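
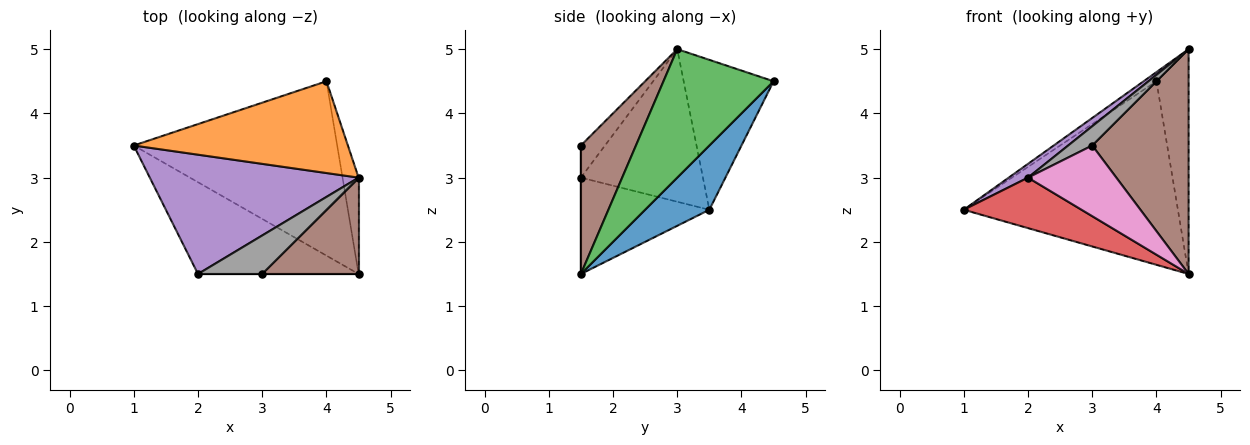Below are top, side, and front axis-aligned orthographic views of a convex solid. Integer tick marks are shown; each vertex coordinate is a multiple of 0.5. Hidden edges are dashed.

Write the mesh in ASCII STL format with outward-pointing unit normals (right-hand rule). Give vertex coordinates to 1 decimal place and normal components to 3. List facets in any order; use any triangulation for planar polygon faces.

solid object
 facet normal 0.213 0.708 -0.673
  outer loop
   vertex 4.0 4.5 4.5
   vertex 4.5 1.5 1.5
   vertex 1.0 3.5 2.5
  endloop
 endfacet
 facet normal -0.572 0.082 0.816
  outer loop
   vertex 4.5 3.0 5.0
   vertex 4.0 4.5 4.5
   vertex 1.0 3.5 2.5
  endloop
 endfacet
 facet normal 0.953 0.278 -0.119
  outer loop
   vertex 4.5 3.0 5.0
   vertex 4.5 1.5 1.5
   vertex 4.0 4.5 4.5
  endloop
 endfacet
 facet normal -0.465 -0.427 -0.776
  outer loop
   vertex 2.0 1.5 3.0
   vertex 1.0 3.5 2.5
   vertex 4.5 1.5 1.5
  endloop
 endfacet
 facet normal -0.587 -0.093 0.804
  outer loop
   vertex 2.0 1.5 3.0
   vertex 4.5 3.0 5.0
   vertex 1.0 3.5 2.5
  endloop
 endfacet
 facet normal 0.465 -0.814 0.349
  outer loop
   vertex 3.0 1.5 3.5
   vertex 4.5 1.5 1.5
   vertex 4.5 3.0 5.0
  endloop
 endfacet
 facet normal 0.000 -1.000 0.000
  outer loop
   vertex 3.0 1.5 3.5
   vertex 2.0 1.5 3.0
   vertex 4.5 1.5 1.5
  endloop
 endfacet
 facet normal -0.408 -0.408 0.816
  outer loop
   vertex 3.0 1.5 3.5
   vertex 4.5 3.0 5.0
   vertex 2.0 1.5 3.0
  endloop
 endfacet
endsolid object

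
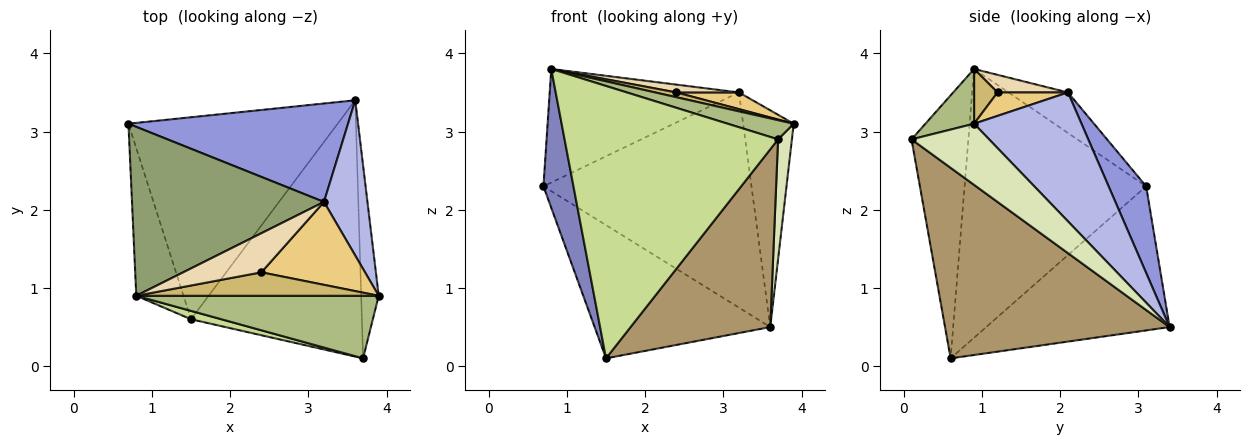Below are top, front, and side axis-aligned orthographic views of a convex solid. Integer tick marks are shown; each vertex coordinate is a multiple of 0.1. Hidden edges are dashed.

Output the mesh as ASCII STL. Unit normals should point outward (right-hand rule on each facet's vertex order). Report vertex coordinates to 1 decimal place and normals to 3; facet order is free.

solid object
 facet normal -0.499 0.477 -0.724
  outer loop
   vertex 1.5 0.6 0.1
   vertex 0.7 3.1 2.3
   vertex 3.6 3.4 0.5
  endloop
 endfacet
 facet normal -0.972 -0.161 -0.171
  outer loop
   vertex 0.8 0.9 3.8
   vertex 0.7 3.1 2.3
   vertex 1.5 0.6 0.1
  endloop
 endfacet
 facet normal 0.162 0.897 0.410
  outer loop
   vertex 3.2 2.1 3.5
   vertex 3.6 3.4 0.5
   vertex 0.7 3.1 2.3
  endloop
 endfacet
 facet normal 0.865 0.407 0.292
  outer loop
   vertex 3.2 2.1 3.5
   vertex 3.9 0.9 3.1
   vertex 3.6 3.4 0.5
  endloop
 endfacet
 facet normal -0.173 0.550 0.817
  outer loop
   vertex 3.2 2.1 3.5
   vertex 0.7 3.1 2.3
   vertex 0.8 0.9 3.8
  endloop
 endfacet
 facet normal 0.211 -0.286 0.935
  outer loop
   vertex 3.7 0.1 2.9
   vertex 3.9 0.9 3.1
   vertex 0.8 0.9 3.8
  endloop
 endfacet
 facet normal -0.257 -0.966 0.030
  outer loop
   vertex 3.7 0.1 2.9
   vertex 0.8 0.9 3.8
   vertex 1.5 0.6 0.1
  endloop
 endfacet
 facet normal 0.947 -0.169 -0.272
  outer loop
   vertex 3.7 0.1 2.9
   vertex 3.6 3.4 0.5
   vertex 3.9 0.9 3.1
  endloop
 endfacet
 facet normal 0.676 -0.420 -0.606
  outer loop
   vertex 3.7 0.1 2.9
   vertex 1.5 0.6 0.1
   vertex 3.6 3.4 0.5
  endloop
 endfacet
 facet normal 0.216 -0.195 0.957
  outer loop
   vertex 2.4 1.2 3.5
   vertex 0.8 0.9 3.8
   vertex 3.9 0.9 3.1
  endloop
 endfacet
 facet normal 0.217 -0.193 0.957
  outer loop
   vertex 2.4 1.2 3.5
   vertex 3.9 0.9 3.1
   vertex 3.2 2.1 3.5
  endloop
 endfacet
 facet normal 0.215 -0.192 0.958
  outer loop
   vertex 2.4 1.2 3.5
   vertex 3.2 2.1 3.5
   vertex 0.8 0.9 3.8
  endloop
 endfacet
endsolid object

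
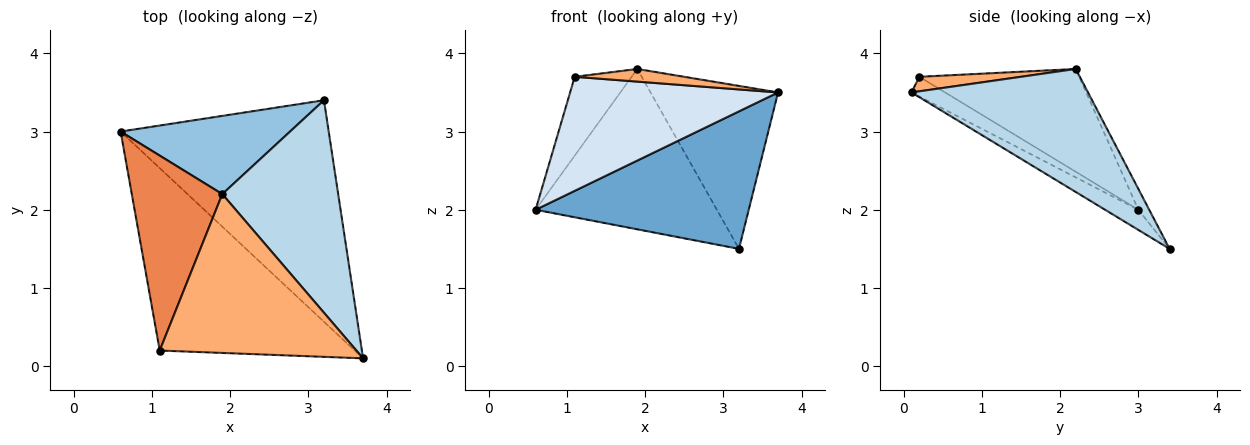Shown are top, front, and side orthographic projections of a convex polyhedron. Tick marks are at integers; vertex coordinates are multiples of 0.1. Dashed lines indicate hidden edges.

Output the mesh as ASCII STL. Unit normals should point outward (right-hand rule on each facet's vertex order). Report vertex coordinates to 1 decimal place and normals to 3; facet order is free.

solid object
 facet normal -0.082 -0.526 -0.847
  outer loop
   vertex 3.2 3.4 1.5
   vertex 3.7 0.1 3.5
   vertex 0.6 3.0 2.0
  endloop
 endfacet
 facet normal -0.054 0.897 0.438
  outer loop
   vertex 1.9 2.2 3.8
   vertex 3.2 3.4 1.5
   vertex 0.6 3.0 2.0
  endloop
 endfacet
 facet normal 0.644 0.465 0.607
  outer loop
   vertex 1.9 2.2 3.8
   vertex 3.7 0.1 3.5
   vertex 3.2 3.4 1.5
  endloop
 endfacet
 facet normal -0.085 -0.528 -0.845
  outer loop
   vertex 1.1 0.2 3.7
   vertex 0.6 3.0 2.0
   vertex 3.7 0.1 3.5
  endloop
 endfacet
 facet normal -0.725 0.258 0.638
  outer loop
   vertex 1.1 0.2 3.7
   vertex 1.9 2.2 3.8
   vertex 0.6 3.0 2.0
  endloop
 endfacet
 facet normal 0.073 -0.079 0.994
  outer loop
   vertex 1.1 0.2 3.7
   vertex 3.7 0.1 3.5
   vertex 1.9 2.2 3.8
  endloop
 endfacet
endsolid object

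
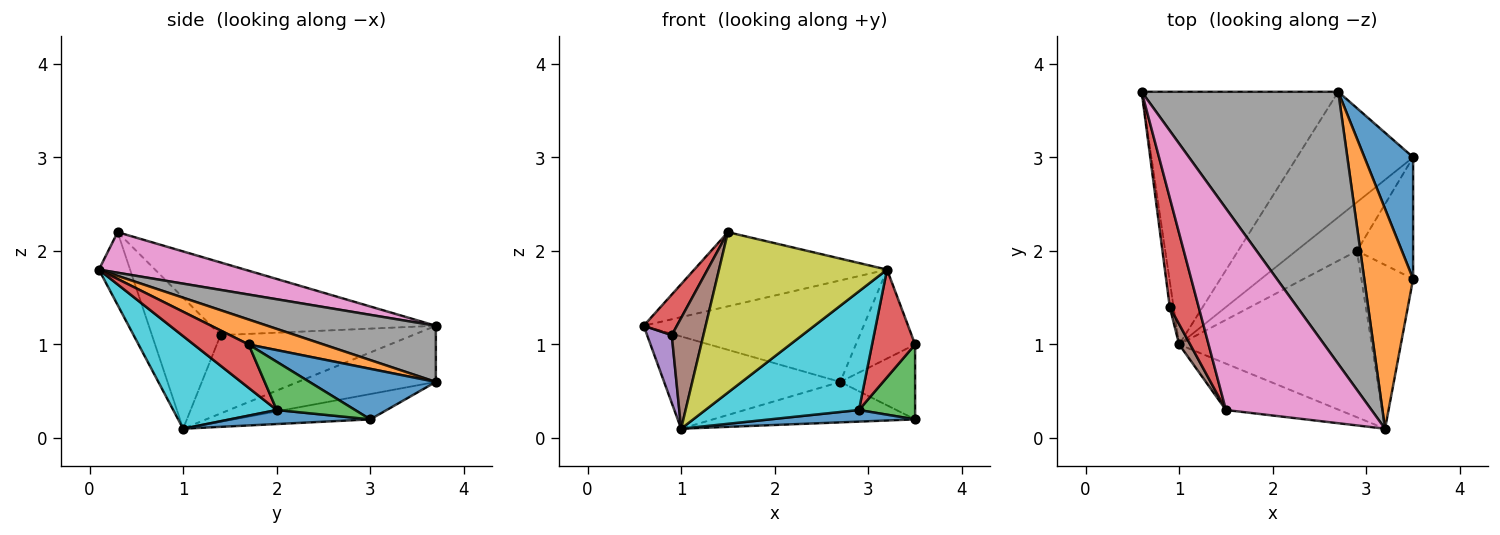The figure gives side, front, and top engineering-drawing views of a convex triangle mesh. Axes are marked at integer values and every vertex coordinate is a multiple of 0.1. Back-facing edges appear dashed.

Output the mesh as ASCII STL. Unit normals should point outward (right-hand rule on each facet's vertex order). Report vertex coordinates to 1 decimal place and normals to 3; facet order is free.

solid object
 facet normal 0.219 -0.226 -0.949
  outer loop
   vertex 2.9 2.0 0.3
   vertex 1.0 1.0 0.1
   vertex 3.5 3.0 0.2
  endloop
 endfacet
 facet normal -0.259 0.331 -0.907
  outer loop
   vertex 2.7 3.7 0.6
   vertex 1.0 1.0 0.1
   vertex 0.6 3.7 1.2
  endloop
 endfacet
 facet normal -0.203 0.300 -0.932
  outer loop
   vertex 2.7 3.7 0.6
   vertex 3.5 3.0 0.2
   vertex 1.0 1.0 0.1
  endloop
 endfacet
 facet normal -0.921 -0.136 0.366
  outer loop
   vertex 0.9 1.4 1.1
   vertex 1.5 0.3 2.2
   vertex 0.6 3.7 1.2
  endloop
 endfacet
 facet normal -0.991 -0.127 -0.048
  outer loop
   vertex 0.9 1.4 1.1
   vertex 0.6 3.7 1.2
   vertex 1.0 1.0 0.1
  endloop
 endfacet
 facet normal -0.905 -0.417 0.076
  outer loop
   vertex 0.9 1.4 1.1
   vertex 1.0 1.0 0.1
   vertex 1.5 0.3 2.2
  endloop
 endfacet
 facet normal 0.253 0.334 0.908
  outer loop
   vertex 3.2 0.1 1.8
   vertex 0.6 3.7 1.2
   vertex 1.5 0.3 2.2
  endloop
 endfacet
 facet normal 0.259 0.338 0.905
  outer loop
   vertex 3.2 0.1 1.8
   vertex 2.7 3.7 0.6
   vertex 0.6 3.7 1.2
  endloop
 endfacet
 facet normal -0.176 -0.946 -0.273
  outer loop
   vertex 3.2 0.1 1.8
   vertex 1.5 0.3 2.2
   vertex 1.0 1.0 0.1
  endloop
 endfacet
 facet normal 0.364 -0.541 -0.758
  outer loop
   vertex 3.2 0.1 1.8
   vertex 1.0 1.0 0.1
   vertex 2.9 2.0 0.3
  endloop
 endfacet
 facet normal 0.662 0.393 0.638
  outer loop
   vertex 3.5 1.7 1.0
   vertex 3.5 3.0 0.2
   vertex 2.7 3.7 0.6
  endloop
 endfacet
 facet normal 0.428 0.339 0.838
  outer loop
   vertex 3.5 1.7 1.0
   vertex 2.7 3.7 0.6
   vertex 3.2 0.1 1.8
  endloop
 endfacet
 facet normal 0.590 -0.423 -0.687
  outer loop
   vertex 3.5 1.7 1.0
   vertex 2.9 2.0 0.3
   vertex 3.5 3.0 0.2
  endloop
 endfacet
 facet normal 0.574 -0.450 -0.685
  outer loop
   vertex 3.5 1.7 1.0
   vertex 3.2 0.1 1.8
   vertex 2.9 2.0 0.3
  endloop
 endfacet
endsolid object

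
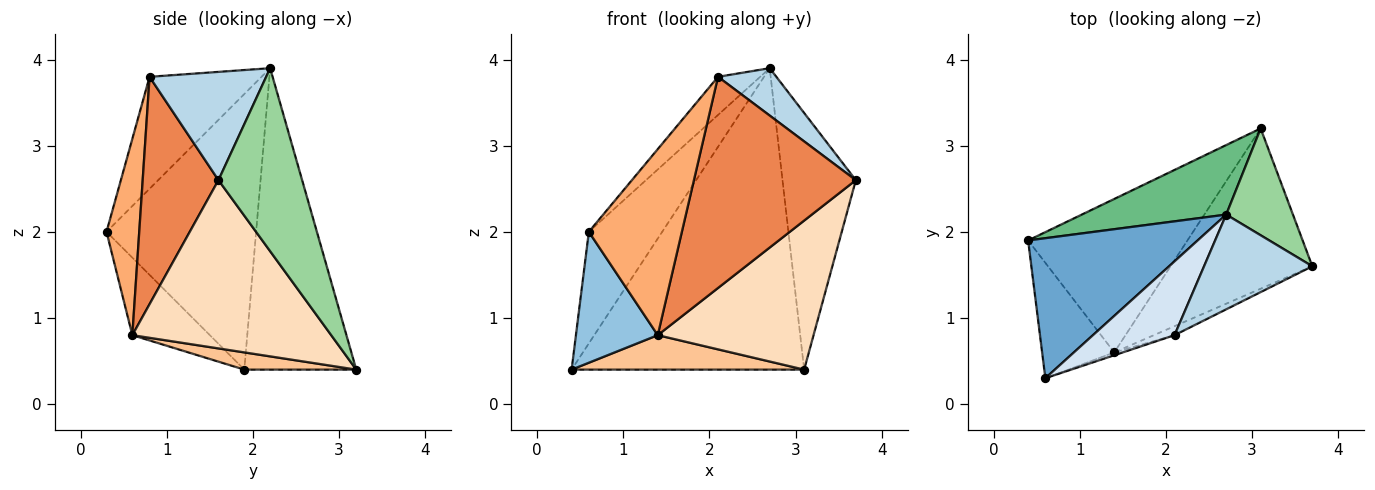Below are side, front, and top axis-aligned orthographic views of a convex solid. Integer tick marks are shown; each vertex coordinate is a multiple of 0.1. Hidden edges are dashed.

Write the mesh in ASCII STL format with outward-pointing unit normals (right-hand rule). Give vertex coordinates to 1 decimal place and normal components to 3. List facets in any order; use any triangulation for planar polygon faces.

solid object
 facet normal -0.786 0.385 0.483
  outer loop
   vertex 2.7 2.2 3.9
   vertex 0.4 1.9 0.4
   vertex 0.6 0.3 2.0
  endloop
 endfacet
 facet normal -0.579 -0.611 -0.539
  outer loop
   vertex 1.4 0.6 0.8
   vertex 0.6 0.3 2.0
   vertex 0.4 1.9 0.4
  endloop
 endfacet
 facet normal 0.667 -0.333 0.667
  outer loop
   vertex 2.1 0.8 3.8
   vertex 3.7 1.6 2.6
   vertex 2.7 2.2 3.9
  endloop
 endfacet
 facet normal -0.773 0.291 0.563
  outer loop
   vertex 2.1 0.8 3.8
   vertex 2.7 2.2 3.9
   vertex 0.6 0.3 2.0
  endloop
 endfacet
 facet normal 0.424 -0.905 -0.039
  outer loop
   vertex 2.1 0.8 3.8
   vertex 1.4 0.6 0.8
   vertex 3.7 1.6 2.6
  endloop
 endfacet
 facet normal 0.332 -0.943 -0.015
  outer loop
   vertex 2.1 0.8 3.8
   vertex 0.6 0.3 2.0
   vertex 1.4 0.6 0.8
  endloop
 endfacet
 facet normal 0.105 -0.218 -0.970
  outer loop
   vertex 3.1 3.2 0.4
   vertex 1.4 0.6 0.8
   vertex 0.4 1.9 0.4
  endloop
 endfacet
 facet normal 0.656 -0.514 -0.553
  outer loop
   vertex 3.1 3.2 0.4
   vertex 3.7 1.6 2.6
   vertex 1.4 0.6 0.8
  endloop
 endfacet
 facet normal -0.425 0.882 0.204
  outer loop
   vertex 3.1 3.2 0.4
   vertex 0.4 1.9 0.4
   vertex 2.7 2.2 3.9
  endloop
 endfacet
 facet normal 0.725 0.636 0.265
  outer loop
   vertex 3.1 3.2 0.4
   vertex 2.7 2.2 3.9
   vertex 3.7 1.6 2.6
  endloop
 endfacet
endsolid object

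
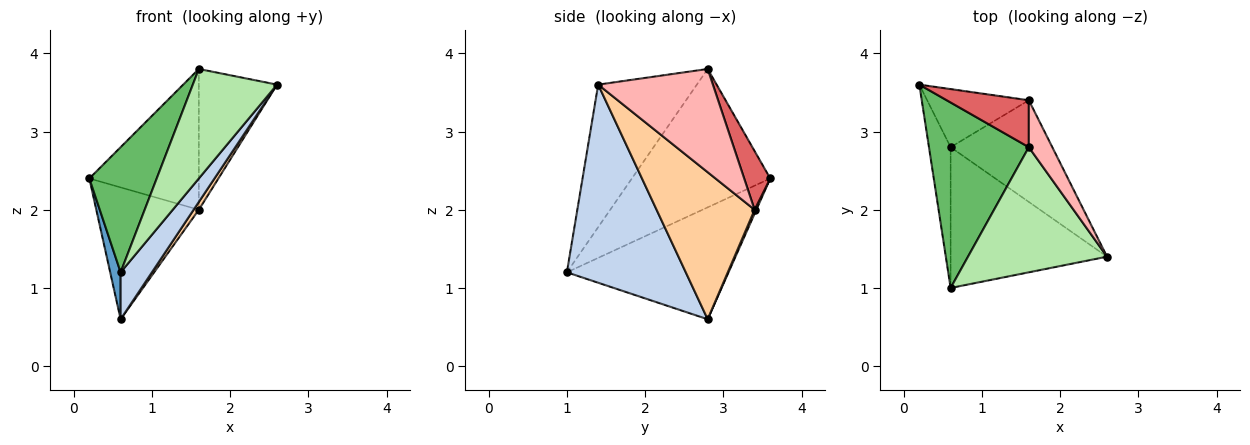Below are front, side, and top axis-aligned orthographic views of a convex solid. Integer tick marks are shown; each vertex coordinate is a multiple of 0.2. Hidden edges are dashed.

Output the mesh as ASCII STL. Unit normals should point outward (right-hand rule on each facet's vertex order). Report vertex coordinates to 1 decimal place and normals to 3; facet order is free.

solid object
 facet normal -0.980 -0.063 -0.190
  outer loop
   vertex 0.6 2.8 0.6
   vertex 0.6 1.0 1.2
   vertex 0.2 3.6 2.4
  endloop
 endfacet
 facet normal 0.769 -0.202 -0.607
  outer loop
   vertex 0.6 2.8 0.6
   vertex 2.6 1.4 3.6
   vertex 0.6 1.0 1.2
  endloop
 endfacet
 facet normal 0.016 0.915 -0.403
  outer loop
   vertex 1.6 3.4 2.0
   vertex 0.6 2.8 0.6
   vertex 0.2 3.6 2.4
  endloop
 endfacet
 facet normal 0.822 -0.044 -0.568
  outer loop
   vertex 1.6 3.4 2.0
   vertex 2.6 1.4 3.6
   vertex 0.6 2.8 0.6
  endloop
 endfacet
 facet normal -0.754 -0.367 0.544
  outer loop
   vertex 1.6 2.8 3.8
   vertex 0.2 3.6 2.4
   vertex 0.6 1.0 1.2
  endloop
 endfacet
 facet normal -0.611 -0.521 0.596
  outer loop
   vertex 1.6 2.8 3.8
   vertex 0.6 1.0 1.2
   vertex 2.6 1.4 3.6
  endloop
 endfacet
 facet normal 0.220 0.925 0.308
  outer loop
   vertex 1.6 2.8 3.8
   vertex 1.6 3.4 2.0
   vertex 0.2 3.6 2.4
  endloop
 endfacet
 facet normal 0.812 0.554 0.185
  outer loop
   vertex 1.6 2.8 3.8
   vertex 2.6 1.4 3.6
   vertex 1.6 3.4 2.0
  endloop
 endfacet
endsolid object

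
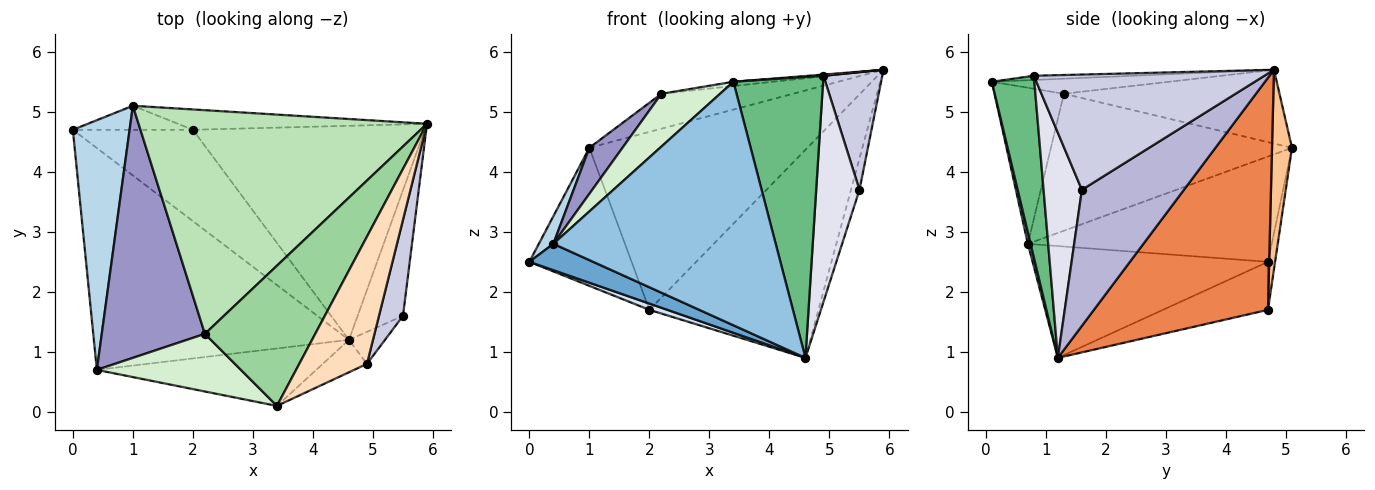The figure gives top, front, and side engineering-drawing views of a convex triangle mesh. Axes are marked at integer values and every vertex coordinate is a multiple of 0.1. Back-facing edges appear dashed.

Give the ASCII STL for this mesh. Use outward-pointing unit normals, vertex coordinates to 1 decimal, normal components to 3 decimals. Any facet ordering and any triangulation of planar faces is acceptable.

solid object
 facet normal -0.399 -0.108 -0.911
  outer loop
   vertex 0.4 0.7 2.8
   vertex 0.0 4.7 2.5
   vertex 4.6 1.2 0.9
  endloop
 endfacet
 facet normal 0.012 -0.973 -0.230
  outer loop
   vertex 0.4 0.7 2.8
   vertex 4.6 1.2 0.9
   vertex 3.4 0.1 5.5
  endloop
 endfacet
 facet normal -0.879 -0.052 0.474
  outer loop
   vertex 1.0 5.1 4.4
   vertex 0.0 4.7 2.5
   vertex 0.4 0.7 2.8
  endloop
 endfacet
 facet normal -0.371 -0.064 -0.927
  outer loop
   vertex 2.0 4.7 1.7
   vertex 4.6 1.2 0.9
   vertex 0.0 4.7 2.5
  endloop
 endfacet
 facet normal 0.583 0.566 -0.583
  outer loop
   vertex 2.0 4.7 1.7
   vertex 5.9 4.8 5.7
   vertex 4.6 1.2 0.9
  endloop
 endfacet
 facet normal -0.068 0.983 -0.171
  outer loop
   vertex 2.0 4.7 1.7
   vertex 0.0 4.7 2.5
   vertex 1.0 5.1 4.4
  endloop
 endfacet
 facet normal 0.091 0.989 -0.113
  outer loop
   vertex 2.0 4.7 1.7
   vertex 1.0 5.1 4.4
   vertex 5.9 4.8 5.7
  endloop
 endfacet
 facet normal -0.062 -0.009 0.998
  outer loop
   vertex 4.9 0.8 5.6
   vertex 5.9 4.8 5.7
   vertex 3.4 0.1 5.5
  endloop
 endfacet
 facet normal 0.426 -0.899 -0.104
  outer loop
   vertex 4.9 0.8 5.6
   vertex 3.4 0.1 5.5
   vertex 4.6 1.2 0.9
  endloop
 endfacet
 facet normal -0.135 0.030 0.990
  outer loop
   vertex 2.2 1.3 5.3
   vertex 3.4 0.1 5.5
   vertex 5.9 4.8 5.7
  endloop
 endfacet
 facet normal -0.245 0.150 0.958
  outer loop
   vertex 2.2 1.3 5.3
   vertex 5.9 4.8 5.7
   vertex 1.0 5.1 4.4
  endloop
 endfacet
 facet normal -0.624 -0.528 0.576
  outer loop
   vertex 2.2 1.3 5.3
   vertex 0.4 0.7 2.8
   vertex 3.4 0.1 5.5
  endloop
 endfacet
 facet normal -0.794 -0.109 0.598
  outer loop
   vertex 2.2 1.3 5.3
   vertex 1.0 5.1 4.4
   vertex 0.4 0.7 2.8
  endloop
 endfacet
 facet normal 0.946 0.079 -0.315
  outer loop
   vertex 5.5 1.6 3.7
   vertex 4.6 1.2 0.9
   vertex 5.9 4.8 5.7
  endloop
 endfacet
 facet normal 0.950 -0.242 0.198
  outer loop
   vertex 5.5 1.6 3.7
   vertex 5.9 4.8 5.7
   vertex 4.9 0.8 5.6
  endloop
 endfacet
 facet normal 0.659 -0.745 -0.105
  outer loop
   vertex 5.5 1.6 3.7
   vertex 4.9 0.8 5.6
   vertex 4.6 1.2 0.9
  endloop
 endfacet
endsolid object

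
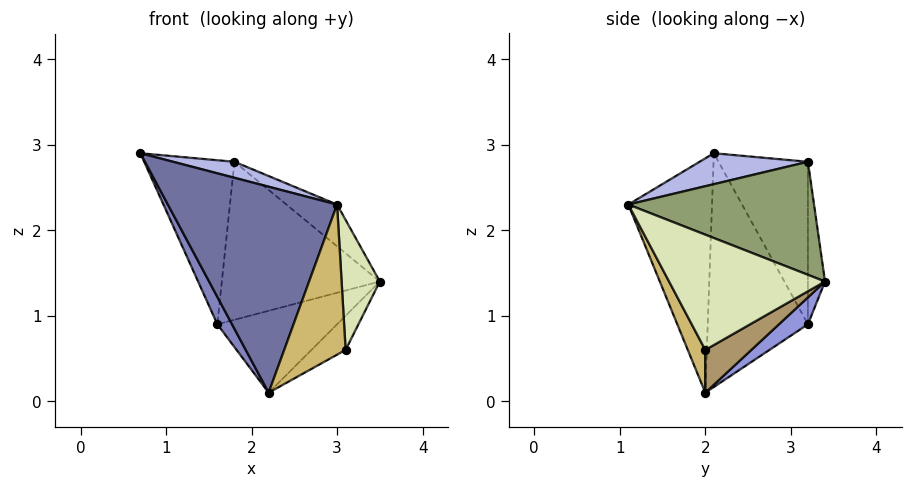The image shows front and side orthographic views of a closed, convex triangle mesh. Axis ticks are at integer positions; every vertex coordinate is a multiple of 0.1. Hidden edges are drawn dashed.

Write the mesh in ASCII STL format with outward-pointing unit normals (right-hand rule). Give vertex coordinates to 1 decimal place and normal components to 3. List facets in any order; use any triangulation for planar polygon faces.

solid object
 facet normal -0.434 -0.878 -0.201
  outer loop
   vertex 2.2 2.0 0.1
   vertex 3.0 1.1 2.3
   vertex 0.7 2.1 2.9
  endloop
 endfacet
 facet normal -0.876 -0.128 -0.465
  outer loop
   vertex 1.6 3.2 0.9
   vertex 2.2 2.0 0.1
   vertex 0.7 2.1 2.9
  endloop
 endfacet
 facet normal 0.145 0.598 -0.788
  outer loop
   vertex 1.6 3.2 0.9
   vertex 3.5 3.4 1.4
   vertex 2.2 2.0 0.1
  endloop
 endfacet
 facet normal 0.204 -0.115 0.972
  outer loop
   vertex 1.8 3.2 2.8
   vertex 0.7 2.1 2.9
   vertex 3.0 1.1 2.3
  endloop
 endfacet
 facet normal 0.615 0.168 0.771
  outer loop
   vertex 1.8 3.2 2.8
   vertex 3.0 1.1 2.3
   vertex 3.5 3.4 1.4
  endloop
 endfacet
 facet normal -0.702 0.709 0.074
  outer loop
   vertex 1.8 3.2 2.8
   vertex 1.6 3.2 0.9
   vertex 0.7 2.1 2.9
  endloop
 endfacet
 facet normal -0.108 0.994 0.011
  outer loop
   vertex 1.8 3.2 2.8
   vertex 3.5 3.4 1.4
   vertex 1.6 3.2 0.9
  endloop
 endfacet
 facet normal 0.969 -0.238 -0.069
  outer loop
   vertex 3.1 2.0 0.6
   vertex 3.5 3.4 1.4
   vertex 3.0 1.1 2.3
  endloop
 endfacet
 facet normal 0.457 0.339 -0.822
  outer loop
   vertex 3.1 2.0 0.6
   vertex 2.2 2.0 0.1
   vertex 3.5 3.4 1.4
  endloop
 endfacet
 facet normal 0.246 -0.863 -0.442
  outer loop
   vertex 3.1 2.0 0.6
   vertex 3.0 1.1 2.3
   vertex 2.2 2.0 0.1
  endloop
 endfacet
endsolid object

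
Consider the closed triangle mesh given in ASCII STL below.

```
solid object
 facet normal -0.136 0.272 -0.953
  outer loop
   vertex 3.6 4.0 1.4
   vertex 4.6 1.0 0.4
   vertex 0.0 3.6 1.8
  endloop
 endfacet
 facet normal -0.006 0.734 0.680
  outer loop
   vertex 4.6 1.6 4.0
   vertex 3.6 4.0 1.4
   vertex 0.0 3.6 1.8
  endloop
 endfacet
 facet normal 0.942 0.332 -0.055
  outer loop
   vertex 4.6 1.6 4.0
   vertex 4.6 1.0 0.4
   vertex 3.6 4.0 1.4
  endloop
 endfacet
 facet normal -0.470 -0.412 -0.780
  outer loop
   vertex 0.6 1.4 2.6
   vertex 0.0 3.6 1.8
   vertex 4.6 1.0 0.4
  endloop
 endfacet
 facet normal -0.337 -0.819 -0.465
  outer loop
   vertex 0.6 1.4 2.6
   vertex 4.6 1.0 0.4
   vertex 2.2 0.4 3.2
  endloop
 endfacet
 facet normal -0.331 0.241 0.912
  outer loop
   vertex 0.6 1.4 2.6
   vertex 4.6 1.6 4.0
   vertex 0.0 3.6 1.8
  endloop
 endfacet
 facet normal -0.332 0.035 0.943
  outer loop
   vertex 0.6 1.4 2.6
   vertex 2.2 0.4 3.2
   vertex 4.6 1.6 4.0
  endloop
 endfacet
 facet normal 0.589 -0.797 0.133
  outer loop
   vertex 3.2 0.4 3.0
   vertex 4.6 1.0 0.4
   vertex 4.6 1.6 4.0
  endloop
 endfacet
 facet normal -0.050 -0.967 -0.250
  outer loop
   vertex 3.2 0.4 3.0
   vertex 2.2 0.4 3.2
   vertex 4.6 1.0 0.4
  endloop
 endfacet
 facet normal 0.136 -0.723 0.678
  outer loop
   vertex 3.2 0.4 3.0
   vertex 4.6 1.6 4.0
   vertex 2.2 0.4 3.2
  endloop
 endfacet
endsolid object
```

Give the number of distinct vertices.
7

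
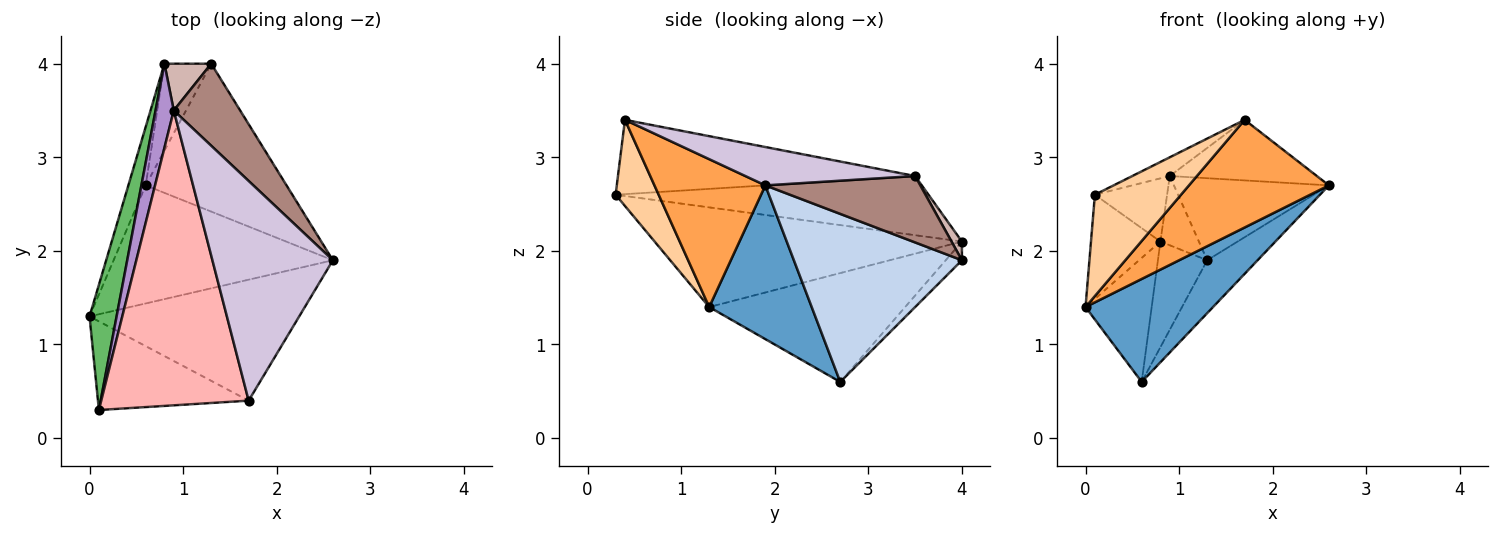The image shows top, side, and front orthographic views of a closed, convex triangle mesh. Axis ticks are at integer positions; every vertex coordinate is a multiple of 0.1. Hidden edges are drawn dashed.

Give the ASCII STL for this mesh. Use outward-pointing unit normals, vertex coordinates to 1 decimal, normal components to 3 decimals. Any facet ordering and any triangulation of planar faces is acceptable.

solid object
 facet normal 0.467 -0.581 -0.666
  outer loop
   vertex 0.6 2.7 0.6
   vertex 2.6 1.9 2.7
   vertex 0.0 1.3 1.4
  endloop
 endfacet
 facet normal 0.747 0.224 -0.626
  outer loop
   vertex 0.6 2.7 0.6
   vertex 1.3 4.0 1.9
   vertex 2.6 1.9 2.7
  endloop
 endfacet
 facet normal 0.466 -0.588 -0.661
  outer loop
   vertex 1.7 0.4 3.4
   vertex 0.0 1.3 1.4
   vertex 2.6 1.9 2.7
  endloop
 endfacet
 facet normal 0.352 -0.704 -0.616
  outer loop
   vertex 1.7 0.4 3.4
   vertex 0.1 0.3 2.6
   vertex 0.0 1.3 1.4
  endloop
 endfacet
 facet normal -0.943 0.213 0.256
  outer loop
   vertex 0.8 4.0 2.1
   vertex 0.0 1.3 1.4
   vertex 0.1 0.3 2.6
  endloop
 endfacet
 facet normal -0.937 0.316 -0.149
  outer loop
   vertex 0.8 4.0 2.1
   vertex 0.6 2.7 0.6
   vertex 0.0 1.3 1.4
  endloop
 endfacet
 facet normal -0.246 0.748 -0.616
  outer loop
   vertex 0.8 4.0 2.1
   vertex 1.3 4.0 1.9
   vertex 0.6 2.7 0.6
  endloop
 endfacet
 facet normal -0.449 0.057 0.892
  outer loop
   vertex 0.9 3.5 2.8
   vertex 0.1 0.3 2.6
   vertex 1.7 0.4 3.4
  endloop
 endfacet
 facet normal -0.933 0.215 0.287
  outer loop
   vertex 0.9 3.5 2.8
   vertex 0.8 4.0 2.1
   vertex 0.1 0.3 2.6
  endloop
 endfacet
 facet normal 0.293 0.254 0.922
  outer loop
   vertex 0.9 3.5 2.8
   vertex 1.7 0.4 3.4
   vertex 2.6 1.9 2.7
  endloop
 endfacet
 facet normal 0.577 0.577 0.577
  outer loop
   vertex 0.9 3.5 2.8
   vertex 2.6 1.9 2.7
   vertex 1.3 4.0 1.9
  endloop
 endfacet
 facet normal 0.219 0.809 0.546
  outer loop
   vertex 0.9 3.5 2.8
   vertex 1.3 4.0 1.9
   vertex 0.8 4.0 2.1
  endloop
 endfacet
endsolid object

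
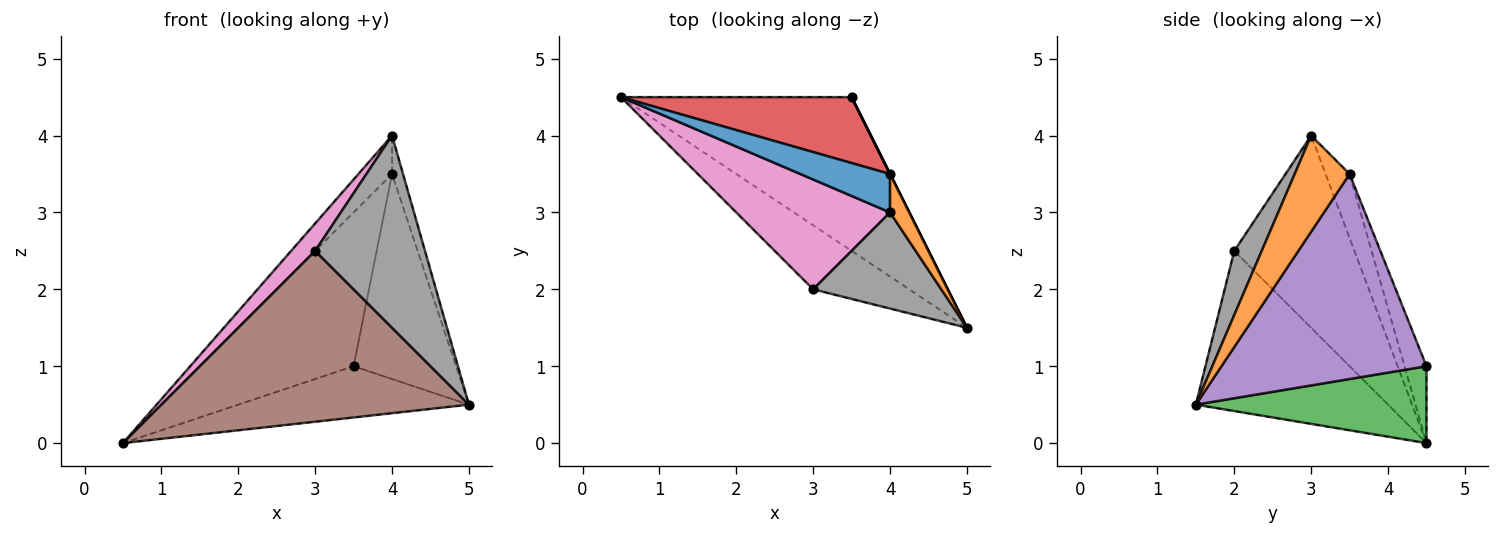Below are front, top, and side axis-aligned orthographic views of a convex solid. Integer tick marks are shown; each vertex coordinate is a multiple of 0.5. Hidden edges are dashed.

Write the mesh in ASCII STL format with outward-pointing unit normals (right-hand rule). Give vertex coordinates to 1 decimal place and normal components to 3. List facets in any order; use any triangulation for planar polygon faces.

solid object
 facet normal -0.451 0.631 0.631
  outer loop
   vertex 4.0 3.5 3.5
   vertex 0.5 4.5 0.0
   vertex 4.0 3.0 4.0
  endloop
 endfacet
 facet normal 0.962 0.192 0.192
  outer loop
   vertex 4.0 3.5 3.5
   vertex 4.0 3.0 4.0
   vertex 5.0 1.5 0.5
  endloop
 endfacet
 facet normal 0.302 0.302 -0.905
  outer loop
   vertex 3.5 4.5 1.0
   vertex 5.0 1.5 0.5
   vertex 0.5 4.5 0.0
  endloop
 endfacet
 facet normal -0.130 0.911 0.391
  outer loop
   vertex 3.5 4.5 1.0
   vertex 0.5 4.5 0.0
   vertex 4.0 3.5 3.5
  endloop
 endfacet
 facet normal 0.894 0.447 0.000
  outer loop
   vertex 3.5 4.5 1.0
   vertex 4.0 3.5 3.5
   vertex 5.0 1.5 0.5
  endloop
 endfacet
 facet normal -0.505 -0.808 -0.303
  outer loop
   vertex 3.0 2.0 2.5
   vertex 0.5 4.5 0.0
   vertex 5.0 1.5 0.5
  endloop
 endfacet
 facet normal -0.772 -0.154 0.617
  outer loop
   vertex 3.0 2.0 2.5
   vertex 4.0 3.0 4.0
   vertex 0.5 4.5 0.0
  endloop
 endfacet
 facet normal 0.218 -0.873 0.436
  outer loop
   vertex 3.0 2.0 2.5
   vertex 5.0 1.5 0.5
   vertex 4.0 3.0 4.0
  endloop
 endfacet
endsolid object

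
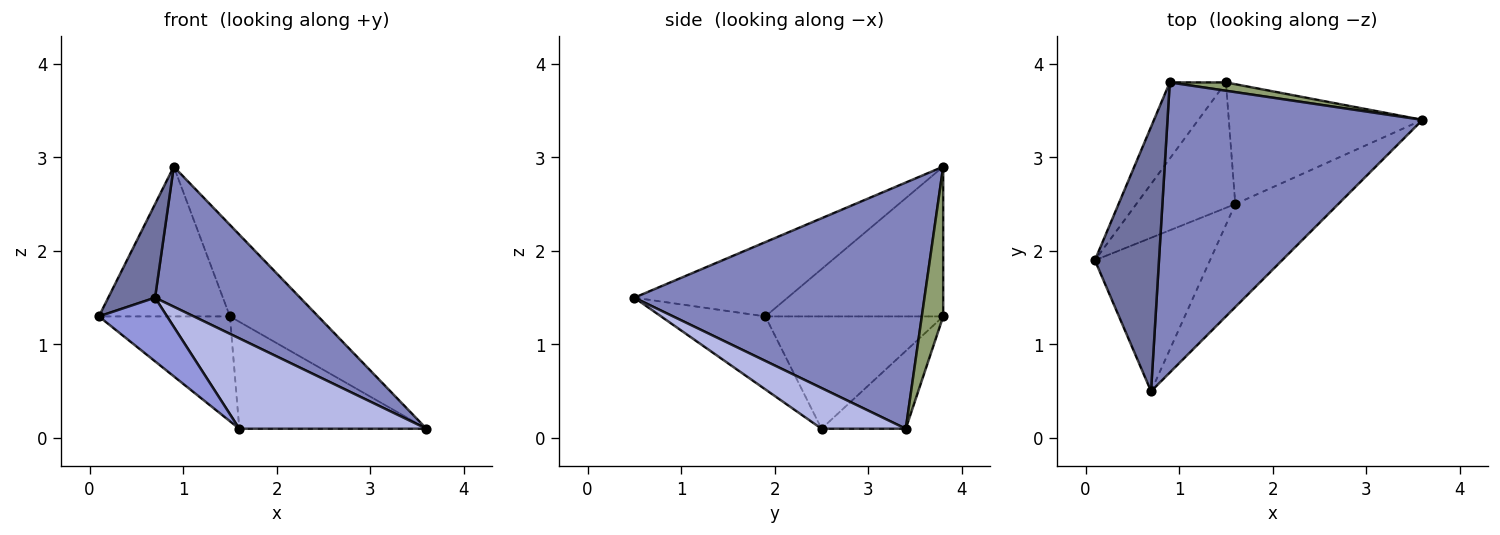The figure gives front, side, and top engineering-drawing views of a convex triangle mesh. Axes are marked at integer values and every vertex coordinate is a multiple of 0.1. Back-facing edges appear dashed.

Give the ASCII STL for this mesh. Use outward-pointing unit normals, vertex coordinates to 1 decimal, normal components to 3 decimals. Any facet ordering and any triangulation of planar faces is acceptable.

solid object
 facet normal -0.738 -0.225 0.636
  outer loop
   vertex 0.9 3.8 2.9
   vertex 0.1 1.9 1.3
   vertex 0.7 0.5 1.5
  endloop
 endfacet
 facet normal 0.656 -0.328 0.680
  outer loop
   vertex 0.9 3.8 2.9
   vertex 0.7 0.5 1.5
   vertex 3.6 3.4 0.1
  endloop
 endfacet
 facet normal -0.505 -0.330 -0.797
  outer loop
   vertex 1.6 2.5 0.1
   vertex 0.7 0.5 1.5
   vertex 0.1 1.9 1.3
  endloop
 endfacet
 facet normal 0.285 -0.632 -0.720
  outer loop
   vertex 1.6 2.5 0.1
   vertex 3.6 3.4 0.1
   vertex 0.7 0.5 1.5
  endloop
 endfacet
 facet normal 0.235 0.968 0.088
  outer loop
   vertex 1.5 3.8 1.3
   vertex 0.9 3.8 2.9
   vertex 3.6 3.4 0.1
  endloop
 endfacet
 facet normal -0.287 0.638 -0.715
  outer loop
   vertex 1.5 3.8 1.3
   vertex 3.6 3.4 0.1
   vertex 1.6 2.5 0.1
  endloop
 endfacet
 facet normal -0.771 0.568 -0.289
  outer loop
   vertex 1.5 3.8 1.3
   vertex 0.1 1.9 1.3
   vertex 0.9 3.8 2.9
  endloop
 endfacet
 facet normal -0.657 0.484 -0.579
  outer loop
   vertex 1.5 3.8 1.3
   vertex 1.6 2.5 0.1
   vertex 0.1 1.9 1.3
  endloop
 endfacet
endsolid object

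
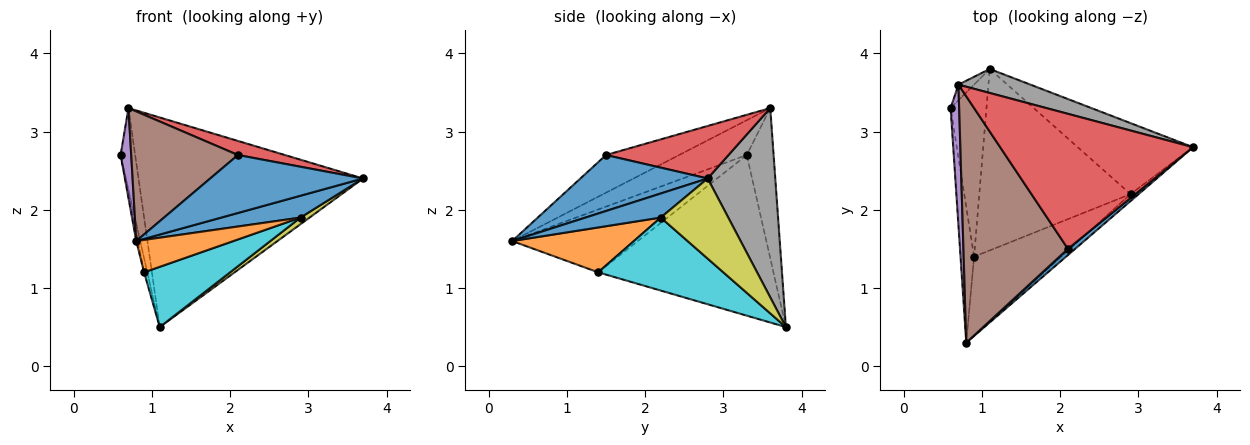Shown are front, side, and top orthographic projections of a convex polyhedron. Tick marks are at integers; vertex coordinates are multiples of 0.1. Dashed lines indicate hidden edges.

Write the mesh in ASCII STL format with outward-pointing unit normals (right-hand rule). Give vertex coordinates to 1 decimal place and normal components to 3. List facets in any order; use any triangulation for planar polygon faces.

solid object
 facet normal 0.638 -0.766 0.082
  outer loop
   vertex 2.1 1.5 2.7
   vertex 0.8 0.3 1.6
   vertex 3.7 2.8 2.4
  endloop
 endfacet
 facet normal -0.977 0.012 -0.211
  outer loop
   vertex 0.9 1.4 1.2
   vertex 0.8 0.3 1.6
   vertex 0.6 3.3 2.7
  endloop
 endfacet
 facet normal -0.976 0.018 -0.218
  outer loop
   vertex 0.9 1.4 1.2
   vertex 0.6 3.3 2.7
   vertex 1.1 3.8 0.5
  endloop
 endfacet
 facet normal 0.261 -0.100 0.960
  outer loop
   vertex 0.7 3.6 3.3
   vertex 2.1 1.5 2.7
   vertex 3.7 2.8 2.4
  endloop
 endfacet
 facet normal -0.960 -0.150 0.235
  outer loop
   vertex 0.7 3.6 3.3
   vertex 0.6 3.3 2.7
   vertex 0.8 0.3 1.6
  endloop
 endfacet
 facet normal -0.304 -0.444 0.843
  outer loop
   vertex 0.7 3.6 3.3
   vertex 0.8 0.3 1.6
   vertex 2.1 1.5 2.7
  endloop
 endfacet
 facet normal -0.876 0.474 -0.091
  outer loop
   vertex 0.7 3.6 3.3
   vertex 1.1 3.8 0.5
   vertex 0.6 3.3 2.7
  endloop
 endfacet
 facet normal 0.287 0.952 0.109
  outer loop
   vertex 0.7 3.6 3.3
   vertex 3.7 2.8 2.4
   vertex 1.1 3.8 0.5
  endloop
 endfacet
 facet normal 0.569 -0.076 -0.819
  outer loop
   vertex 2.9 2.2 1.9
   vertex 1.1 3.8 0.5
   vertex 3.7 2.8 2.4
  endloop
 endfacet
 facet normal 0.417 -0.286 -0.863
  outer loop
   vertex 2.9 2.2 1.9
   vertex 0.9 1.4 1.2
   vertex 1.1 3.8 0.5
  endloop
 endfacet
 facet normal 0.671 -0.706 -0.227
  outer loop
   vertex 2.9 2.2 1.9
   vertex 3.7 2.8 2.4
   vertex 0.8 0.3 1.6
  endloop
 endfacet
 facet normal 0.430 -0.343 -0.835
  outer loop
   vertex 2.9 2.2 1.9
   vertex 0.8 0.3 1.6
   vertex 0.9 1.4 1.2
  endloop
 endfacet
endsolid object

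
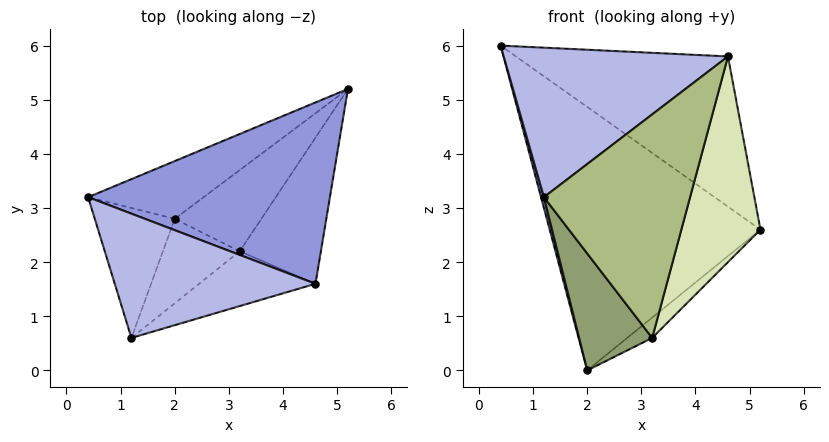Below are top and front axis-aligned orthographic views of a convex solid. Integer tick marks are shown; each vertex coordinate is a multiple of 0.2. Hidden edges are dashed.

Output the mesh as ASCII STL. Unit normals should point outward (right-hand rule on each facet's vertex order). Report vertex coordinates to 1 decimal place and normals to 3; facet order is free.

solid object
 facet normal -0.488 0.853 -0.187
  outer loop
   vertex 2.0 2.8 0.0
   vertex 0.4 3.2 6.0
   vertex 5.2 5.2 2.6
  endloop
 endfacet
 facet normal -0.966 -0.021 -0.256
  outer loop
   vertex 2.0 2.8 0.0
   vertex 1.2 0.6 3.2
   vertex 0.4 3.2 6.0
  endloop
 endfacet
 facet normal 0.269 0.614 0.742
  outer loop
   vertex 4.6 1.6 5.8
   vertex 5.2 5.2 2.6
   vertex 0.4 3.2 6.0
  endloop
 endfacet
 facet normal -0.254 -0.744 0.618
  outer loop
   vertex 4.6 1.6 5.8
   vertex 0.4 3.2 6.0
   vertex 1.2 0.6 3.2
  endloop
 endfacet
 facet normal -0.112 -0.806 -0.582
  outer loop
   vertex 3.2 2.2 0.6
   vertex 1.2 0.6 3.2
   vertex 2.0 2.8 0.0
  endloop
 endfacet
 facet normal 0.424 -0.880 -0.216
  outer loop
   vertex 3.2 2.2 0.6
   vertex 4.6 1.6 5.8
   vertex 1.2 0.6 3.2
  endloop
 endfacet
 facet normal 0.518 0.207 -0.830
  outer loop
   vertex 3.2 2.2 0.6
   vertex 2.0 2.8 0.0
   vertex 5.2 5.2 2.6
  endloop
 endfacet
 facet normal 0.874 -0.396 -0.281
  outer loop
   vertex 3.2 2.2 0.6
   vertex 5.2 5.2 2.6
   vertex 4.6 1.6 5.8
  endloop
 endfacet
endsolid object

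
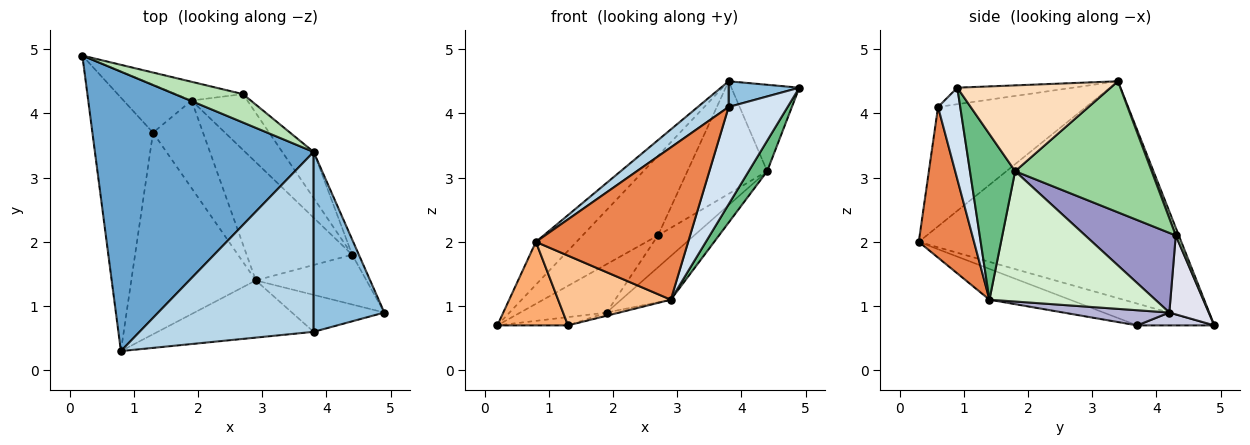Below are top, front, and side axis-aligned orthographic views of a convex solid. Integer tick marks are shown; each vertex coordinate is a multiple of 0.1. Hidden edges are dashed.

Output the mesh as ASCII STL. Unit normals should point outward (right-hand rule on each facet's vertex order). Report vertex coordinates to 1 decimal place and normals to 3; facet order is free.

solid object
 facet normal -0.700 0.108 0.706
  outer loop
   vertex 3.8 3.4 4.5
   vertex 0.2 4.9 0.7
   vertex 0.8 0.3 2.0
  endloop
 endfacet
 facet normal -0.225 -0.138 0.964
  outer loop
   vertex 3.8 0.6 4.1
   vertex 4.9 0.9 4.4
   vertex 3.8 3.4 4.5
  endloop
 endfacet
 facet normal -0.562 -0.117 0.819
  outer loop
   vertex 3.8 0.6 4.1
   vertex 3.8 3.4 4.5
   vertex 0.8 0.3 2.0
  endloop
 endfacet
 facet normal 0.332 -0.882 -0.335
  outer loop
   vertex 3.8 0.6 4.1
   vertex 2.9 1.4 1.1
   vertex 4.9 0.9 4.4
  endloop
 endfacet
 facet normal 0.322 -0.886 -0.333
  outer loop
   vertex 3.8 0.6 4.1
   vertex 0.8 0.3 2.0
   vertex 2.9 1.4 1.1
  endloop
 endfacet
 facet normal -0.323 -0.296 -0.899
  outer loop
   vertex 1.3 3.7 0.7
   vertex 0.8 0.3 2.0
   vertex 0.2 4.9 0.7
  endloop
 endfacet
 facet normal -0.228 -0.318 -0.920
  outer loop
   vertex 1.3 3.7 0.7
   vertex 2.9 1.4 1.1
   vertex 0.8 0.3 2.0
  endloop
 endfacet
 facet normal 0.912 0.404 -0.071
  outer loop
   vertex 4.4 1.8 3.1
   vertex 3.8 3.4 4.5
   vertex 4.9 0.9 4.4
  endloop
 endfacet
 facet normal 0.787 -0.322 -0.526
  outer loop
   vertex 4.4 1.8 3.1
   vertex 4.9 0.9 4.4
   vertex 2.9 1.4 1.1
  endloop
 endfacet
 facet normal 0.846 0.494 -0.202
  outer loop
   vertex 2.7 4.3 2.1
   vertex 3.8 3.4 4.5
   vertex 4.4 1.8 3.1
  endloop
 endfacet
 facet normal 0.038 0.941 0.336
  outer loop
   vertex 2.7 4.3 2.1
   vertex 0.2 4.9 0.7
   vertex 3.8 3.4 4.5
  endloop
 endfacet
 facet normal 0.757 0.227 -0.613
  outer loop
   vertex 1.9 4.2 0.9
   vertex 4.4 1.8 3.1
   vertex 2.9 1.4 1.1
  endloop
 endfacet
 facet normal 0.778 0.311 -0.545
  outer loop
   vertex 1.9 4.2 0.9
   vertex 2.7 4.3 2.1
   vertex 4.4 1.8 3.1
  endloop
 endfacet
 facet normal 0.290 0.035 -0.957
  outer loop
   vertex 1.9 4.2 0.9
   vertex 2.9 1.4 1.1
   vertex 1.3 3.7 0.7
  endloop
 endfacet
 facet normal 0.183 0.168 -0.969
  outer loop
   vertex 1.9 4.2 0.9
   vertex 1.3 3.7 0.7
   vertex 0.2 4.9 0.7
  endloop
 endfacet
 facet normal 0.392 0.857 -0.333
  outer loop
   vertex 1.9 4.2 0.9
   vertex 0.2 4.9 0.7
   vertex 2.7 4.3 2.1
  endloop
 endfacet
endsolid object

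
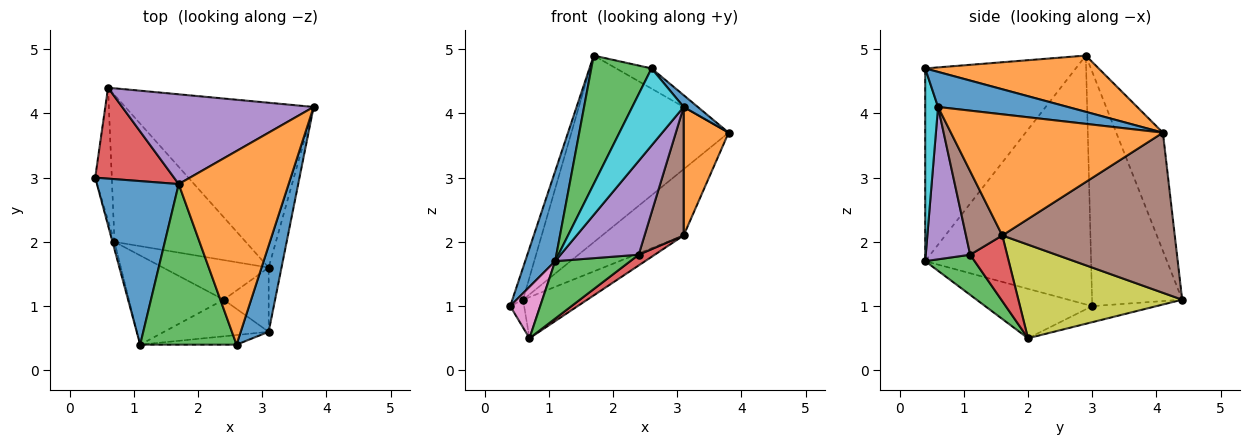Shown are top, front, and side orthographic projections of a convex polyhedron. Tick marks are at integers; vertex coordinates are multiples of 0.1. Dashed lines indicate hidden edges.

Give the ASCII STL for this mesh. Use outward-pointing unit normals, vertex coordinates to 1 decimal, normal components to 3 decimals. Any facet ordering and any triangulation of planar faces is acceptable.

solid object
 facet normal -0.936 -0.169 0.308
  outer loop
   vertex 1.7 2.9 4.9
   vertex 0.4 3.0 1.0
   vertex 1.1 0.4 1.7
  endloop
 endfacet
 facet normal 0.454 0.092 0.886
  outer loop
   vertex 2.6 0.4 4.7
   vertex 3.8 4.1 3.7
   vertex 1.7 2.9 4.9
  endloop
 endfacet
 facet normal -0.842 -0.337 0.421
  outer loop
   vertex 2.6 0.4 4.7
   vertex 1.7 2.9 4.9
   vertex 1.1 0.4 1.7
  endloop
 endfacet
 facet normal -0.942 0.112 0.317
  outer loop
   vertex 0.6 4.4 1.1
   vertex 0.4 3.0 1.0
   vertex 1.7 2.9 4.9
  endloop
 endfacet
 facet normal -0.258 0.871 0.418
  outer loop
   vertex 0.6 4.4 1.1
   vertex 1.7 2.9 4.9
   vertex 3.8 4.1 3.7
  endloop
 endfacet
 facet normal 0.619 0.293 -0.728
  outer loop
   vertex 0.6 4.4 1.1
   vertex 3.8 4.1 3.7
   vertex 3.1 1.6 2.1
  endloop
 endfacet
 facet normal -0.962 -0.269 -0.038
  outer loop
   vertex 0.7 2.0 0.5
   vertex 1.1 0.4 1.7
   vertex 0.4 3.0 1.0
  endloop
 endfacet
 facet normal -0.688 0.149 -0.711
  outer loop
   vertex 0.7 2.0 0.5
   vertex 0.4 3.0 1.0
   vertex 0.6 4.4 1.1
  endloop
 endfacet
 facet normal 0.566 0.222 -0.794
  outer loop
   vertex 0.7 2.0 0.5
   vertex 0.6 4.4 1.1
   vertex 3.1 1.6 2.1
  endloop
 endfacet
 facet normal 0.241 -0.963 -0.120
  outer loop
   vertex 3.1 0.6 4.1
   vertex 2.6 0.4 4.7
   vertex 1.1 0.4 1.7
  endloop
 endfacet
 facet normal 0.779 -0.085 0.621
  outer loop
   vertex 3.1 0.6 4.1
   vertex 3.8 4.1 3.7
   vertex 2.6 0.4 4.7
  endloop
 endfacet
 facet normal 0.973 -0.206 -0.103
  outer loop
   vertex 3.1 0.6 4.1
   vertex 3.1 1.6 2.1
   vertex 3.8 4.1 3.7
  endloop
 endfacet
 facet normal 0.336 -0.510 -0.792
  outer loop
   vertex 2.4 1.1 1.8
   vertex 1.1 0.4 1.7
   vertex 0.7 2.0 0.5
  endloop
 endfacet
 facet normal 0.515 -0.224 -0.828
  outer loop
   vertex 2.4 1.1 1.8
   vertex 0.7 2.0 0.5
   vertex 3.1 1.6 2.1
  endloop
 endfacet
 facet normal 0.468 -0.823 -0.321
  outer loop
   vertex 2.4 1.1 1.8
   vertex 3.1 0.6 4.1
   vertex 1.1 0.4 1.7
  endloop
 endfacet
 facet normal 0.639 -0.688 -0.344
  outer loop
   vertex 2.4 1.1 1.8
   vertex 3.1 1.6 2.1
   vertex 3.1 0.6 4.1
  endloop
 endfacet
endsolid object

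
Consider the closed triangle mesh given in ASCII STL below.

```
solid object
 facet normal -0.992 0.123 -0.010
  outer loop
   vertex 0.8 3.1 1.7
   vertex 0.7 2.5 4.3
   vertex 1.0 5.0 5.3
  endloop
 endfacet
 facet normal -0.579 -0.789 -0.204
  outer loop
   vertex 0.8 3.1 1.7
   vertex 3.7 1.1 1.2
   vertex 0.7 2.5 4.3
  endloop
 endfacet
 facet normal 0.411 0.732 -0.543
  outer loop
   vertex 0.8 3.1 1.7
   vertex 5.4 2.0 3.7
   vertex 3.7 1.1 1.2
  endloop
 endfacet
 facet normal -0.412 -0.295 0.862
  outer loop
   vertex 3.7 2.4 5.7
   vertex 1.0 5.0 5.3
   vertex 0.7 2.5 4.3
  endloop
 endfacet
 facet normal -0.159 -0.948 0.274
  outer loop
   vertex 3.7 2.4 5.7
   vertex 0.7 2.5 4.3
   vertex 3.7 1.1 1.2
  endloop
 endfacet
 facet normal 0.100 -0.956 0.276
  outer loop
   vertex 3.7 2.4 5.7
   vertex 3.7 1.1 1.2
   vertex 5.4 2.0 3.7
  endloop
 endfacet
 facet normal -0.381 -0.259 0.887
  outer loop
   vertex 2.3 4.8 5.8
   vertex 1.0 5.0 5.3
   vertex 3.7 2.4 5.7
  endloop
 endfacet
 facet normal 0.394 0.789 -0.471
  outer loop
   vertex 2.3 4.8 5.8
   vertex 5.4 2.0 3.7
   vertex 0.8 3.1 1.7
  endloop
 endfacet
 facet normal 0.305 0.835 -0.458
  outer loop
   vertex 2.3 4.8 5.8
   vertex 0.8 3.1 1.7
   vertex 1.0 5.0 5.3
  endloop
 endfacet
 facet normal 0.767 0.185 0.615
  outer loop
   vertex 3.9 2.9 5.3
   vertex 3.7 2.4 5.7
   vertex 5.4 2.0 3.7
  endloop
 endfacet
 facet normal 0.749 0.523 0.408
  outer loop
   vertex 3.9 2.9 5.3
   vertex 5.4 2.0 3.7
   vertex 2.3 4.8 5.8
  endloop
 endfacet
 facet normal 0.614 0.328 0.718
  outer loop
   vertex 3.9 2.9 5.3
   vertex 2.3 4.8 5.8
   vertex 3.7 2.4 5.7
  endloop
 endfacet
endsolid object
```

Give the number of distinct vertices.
8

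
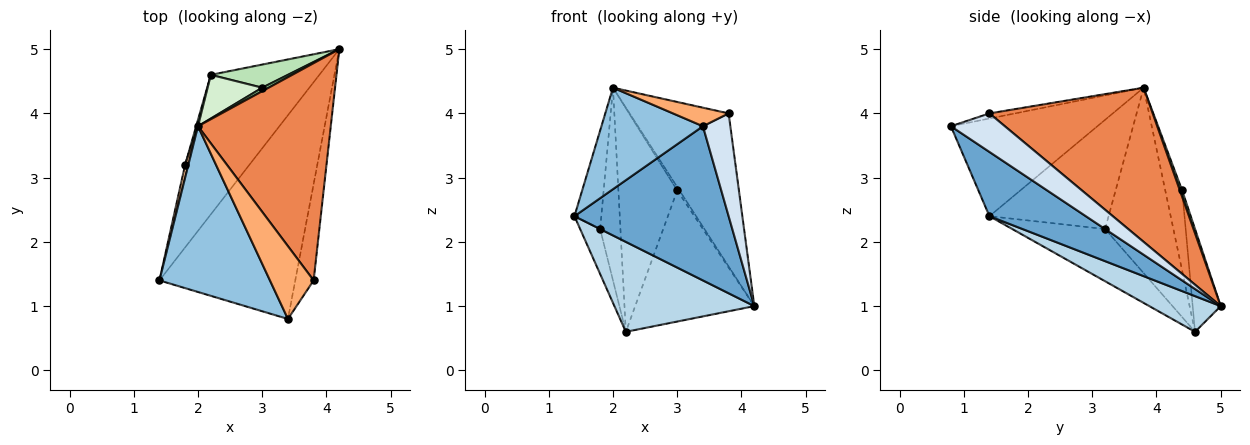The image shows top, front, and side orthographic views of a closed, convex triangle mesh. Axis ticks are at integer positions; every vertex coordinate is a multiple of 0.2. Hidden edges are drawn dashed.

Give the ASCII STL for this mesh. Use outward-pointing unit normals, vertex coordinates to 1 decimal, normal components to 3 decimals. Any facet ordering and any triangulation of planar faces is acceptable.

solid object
 facet normal 0.353 -0.565 -0.746
  outer loop
   vertex 3.4 0.8 3.8
   vertex 1.4 1.4 2.4
   vertex 4.2 5.0 1.0
  endloop
 endfacet
 facet normal -0.602 -0.417 0.681
  outer loop
   vertex 2.0 3.8 4.4
   vertex 1.4 1.4 2.4
   vertex 3.4 0.8 3.8
  endloop
 endfacet
 facet normal 0.266 -0.522 -0.810
  outer loop
   vertex 2.2 4.6 0.6
   vertex 4.2 5.0 1.0
   vertex 1.4 1.4 2.4
  endloop
 endfacet
 facet normal 0.821 -0.417 -0.391
  outer loop
   vertex 3.8 1.4 4.0
   vertex 3.4 0.8 3.8
   vertex 4.2 5.0 1.0
  endloop
 endfacet
 facet normal 0.689 0.418 0.593
  outer loop
   vertex 3.8 1.4 4.0
   vertex 4.2 5.0 1.0
   vertex 2.0 3.8 4.4
  endloop
 endfacet
 facet normal -0.113 -0.245 0.963
  outer loop
   vertex 3.8 1.4 4.0
   vertex 2.0 3.8 4.4
   vertex 3.4 0.8 3.8
  endloop
 endfacet
 facet normal -0.975 0.220 0.029
  outer loop
   vertex 1.8 3.2 2.2
   vertex 1.4 1.4 2.4
   vertex 2.0 3.8 4.4
  endloop
 endfacet
 facet normal -0.976 0.210 -0.060
  outer loop
   vertex 1.8 3.2 2.2
   vertex 2.2 4.6 0.6
   vertex 1.4 1.4 2.4
  endloop
 endfacet
 facet normal -0.959 0.285 0.009
  outer loop
   vertex 1.8 3.2 2.2
   vertex 2.0 3.8 4.4
   vertex 2.2 4.6 0.6
  endloop
 endfacet
 facet normal 0.577 0.577 0.577
  outer loop
   vertex 3.0 4.4 2.8
   vertex 2.0 3.8 4.4
   vertex 4.2 5.0 1.0
  endloop
 endfacet
 facet normal -0.226 0.959 0.169
  outer loop
   vertex 3.0 4.4 2.8
   vertex 4.2 5.0 1.0
   vertex 2.2 4.6 0.6
  endloop
 endfacet
 facet normal -0.271 0.945 0.185
  outer loop
   vertex 3.0 4.4 2.8
   vertex 2.2 4.6 0.6
   vertex 2.0 3.8 4.4
  endloop
 endfacet
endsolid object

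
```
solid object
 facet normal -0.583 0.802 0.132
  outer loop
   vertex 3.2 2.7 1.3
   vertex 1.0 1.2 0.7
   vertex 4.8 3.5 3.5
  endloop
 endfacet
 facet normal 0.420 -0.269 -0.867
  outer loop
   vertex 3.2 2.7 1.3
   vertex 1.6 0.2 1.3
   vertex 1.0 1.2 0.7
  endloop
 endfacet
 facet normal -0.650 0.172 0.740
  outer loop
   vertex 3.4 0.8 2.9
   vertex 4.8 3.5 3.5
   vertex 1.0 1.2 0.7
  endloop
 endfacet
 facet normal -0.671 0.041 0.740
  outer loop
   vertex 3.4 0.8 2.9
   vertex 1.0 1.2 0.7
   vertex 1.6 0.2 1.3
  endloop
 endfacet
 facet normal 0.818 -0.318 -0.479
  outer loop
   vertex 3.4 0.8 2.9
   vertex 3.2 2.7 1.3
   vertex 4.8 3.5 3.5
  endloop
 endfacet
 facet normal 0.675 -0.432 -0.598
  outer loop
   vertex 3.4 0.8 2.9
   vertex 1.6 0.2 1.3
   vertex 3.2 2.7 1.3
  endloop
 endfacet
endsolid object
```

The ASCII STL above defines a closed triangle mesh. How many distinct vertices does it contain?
5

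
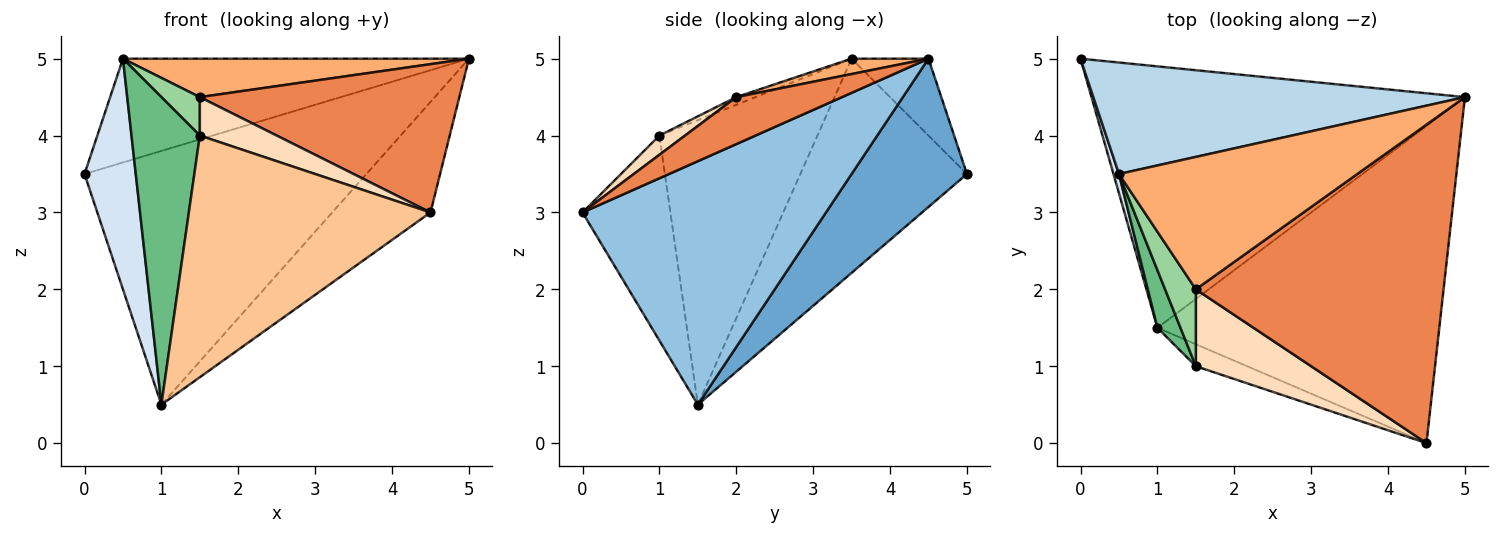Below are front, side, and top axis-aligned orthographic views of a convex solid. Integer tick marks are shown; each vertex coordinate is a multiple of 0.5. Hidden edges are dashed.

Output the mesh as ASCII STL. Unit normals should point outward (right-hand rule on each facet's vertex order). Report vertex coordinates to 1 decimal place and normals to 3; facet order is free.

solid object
 facet normal 0.274 0.670 -0.690
  outer loop
   vertex 1.0 1.5 0.5
   vertex 0.0 5.0 3.5
   vertex 5.0 4.5 5.0
  endloop
 endfacet
 facet normal 0.632 0.255 -0.732
  outer loop
   vertex 1.0 1.5 0.5
   vertex 5.0 4.5 5.0
   vertex 4.5 0.0 3.0
  endloop
 endfacet
 facet normal -0.150 0.674 0.724
  outer loop
   vertex 0.5 3.5 5.0
   vertex 5.0 4.5 5.0
   vertex 0.0 5.0 3.5
  endloop
 endfacet
 facet normal -0.955 -0.294 0.024
  outer loop
   vertex 0.5 3.5 5.0
   vertex 0.0 5.0 3.5
   vertex 1.0 1.5 0.5
  endloop
 endfacet
 facet normal 0.169 -0.416 0.893
  outer loop
   vertex 1.5 2.0 4.5
   vertex 4.5 0.0 3.0
   vertex 5.0 4.5 5.0
  endloop
 endfacet
 facet normal 0.062 -0.278 0.959
  outer loop
   vertex 1.5 2.0 4.5
   vertex 5.0 4.5 5.0
   vertex 0.5 3.5 5.0
  endloop
 endfacet
 facet normal -0.341 -0.936 -0.085
  outer loop
   vertex 1.5 1.0 4.0
   vertex 1.0 1.5 0.5
   vertex 4.5 0.0 3.0
  endloop
 endfacet
 facet normal 0.147 -0.442 0.885
  outer loop
   vertex 1.5 1.0 4.0
   vertex 4.5 0.0 3.0
   vertex 1.5 2.0 4.5
  endloop
 endfacet
 facet normal -0.915 -0.396 0.074
  outer loop
   vertex 1.5 1.0 4.0
   vertex 0.5 3.5 5.0
   vertex 1.0 1.5 0.5
  endloop
 endfacet
 facet normal -0.218 -0.436 0.873
  outer loop
   vertex 1.5 1.0 4.0
   vertex 1.5 2.0 4.5
   vertex 0.5 3.5 5.0
  endloop
 endfacet
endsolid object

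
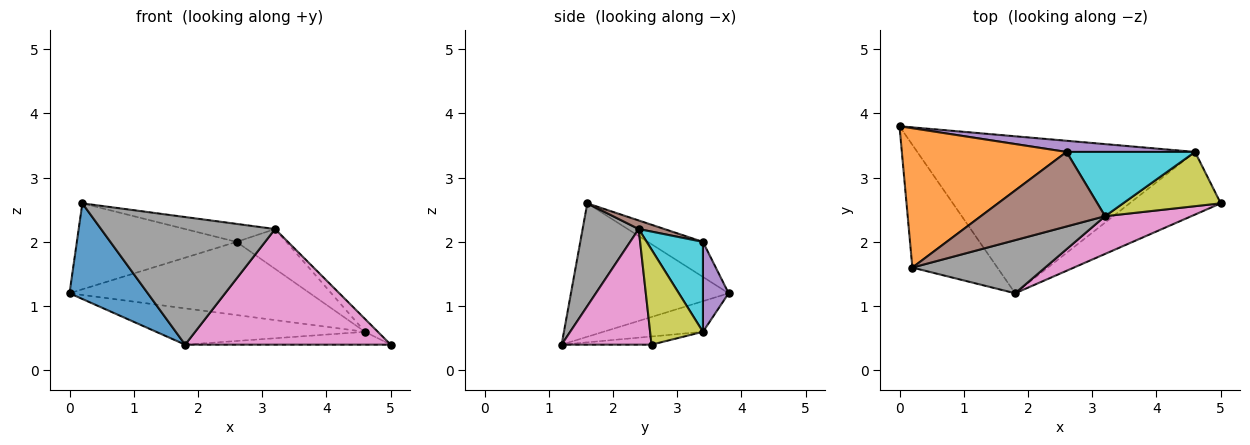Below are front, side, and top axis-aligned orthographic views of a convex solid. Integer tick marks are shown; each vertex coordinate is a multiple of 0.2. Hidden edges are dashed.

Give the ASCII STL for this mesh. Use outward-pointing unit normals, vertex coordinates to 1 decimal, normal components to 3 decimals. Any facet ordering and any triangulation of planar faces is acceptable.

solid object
 facet normal -0.778 -0.386 -0.496
  outer loop
   vertex 0.2 1.6 2.6
   vertex 0.0 3.8 1.2
   vertex 1.8 1.2 0.4
  endloop
 endfacet
 facet normal -0.178 0.517 0.837
  outer loop
   vertex 2.6 3.4 2.0
   vertex 0.0 3.8 1.2
   vertex 0.2 1.6 2.6
  endloop
 endfacet
 facet normal -0.107 0.224 -0.969
  outer loop
   vertex 4.6 3.4 0.6
   vertex 1.8 1.2 0.4
   vertex 0.0 3.8 1.2
  endloop
 endfacet
 facet normal -0.088 0.200 -0.976
  outer loop
   vertex 4.6 3.4 0.6
   vertex 5.0 2.6 0.4
   vertex 1.8 1.2 0.4
  endloop
 endfacet
 facet normal 0.105 0.983 0.150
  outer loop
   vertex 4.6 3.4 0.6
   vertex 0.0 3.8 1.2
   vertex 2.6 3.4 2.0
  endloop
 endfacet
 facet normal 0.067 0.234 0.970
  outer loop
   vertex 3.2 2.4 2.2
   vertex 2.6 3.4 2.0
   vertex 0.2 1.6 2.6
  endloop
 endfacet
 facet normal 0.384 -0.878 0.286
  outer loop
   vertex 3.2 2.4 2.2
   vertex 1.8 1.2 0.4
   vertex 5.0 2.6 0.4
  endloop
 endfacet
 facet normal 0.285 -0.885 0.368
  outer loop
   vertex 3.2 2.4 2.2
   vertex 0.2 1.6 2.6
   vertex 1.8 1.2 0.4
  endloop
 endfacet
 facet normal 0.688 0.167 0.706
  outer loop
   vertex 3.2 2.4 2.2
   vertex 5.0 2.6 0.4
   vertex 4.6 3.4 0.6
  endloop
 endfacet
 facet normal 0.511 0.453 0.730
  outer loop
   vertex 3.2 2.4 2.2
   vertex 4.6 3.4 0.6
   vertex 2.6 3.4 2.0
  endloop
 endfacet
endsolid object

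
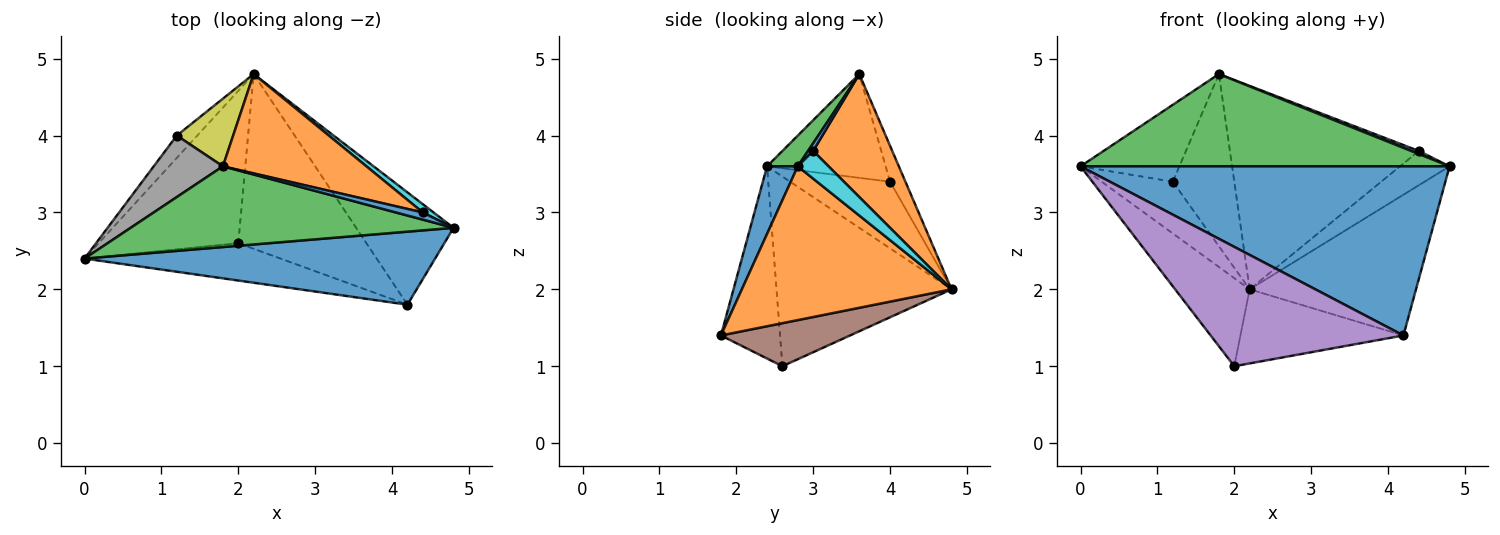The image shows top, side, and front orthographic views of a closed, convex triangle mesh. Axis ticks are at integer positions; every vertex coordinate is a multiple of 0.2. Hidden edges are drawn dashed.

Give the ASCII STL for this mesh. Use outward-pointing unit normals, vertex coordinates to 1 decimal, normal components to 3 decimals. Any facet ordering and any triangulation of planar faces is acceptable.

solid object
 facet normal 0.076 -0.915 0.395
  outer loop
   vertex 4.2 1.8 1.4
   vertex 4.8 2.8 3.6
   vertex 0.0 2.4 3.6
  endloop
 endfacet
 facet normal 0.702 0.557 -0.444
  outer loop
   vertex 4.2 1.8 1.4
   vertex 2.2 4.8 2.0
   vertex 4.8 2.8 3.6
  endloop
 endfacet
 facet normal 0.063 -0.751 0.657
  outer loop
   vertex 1.8 3.6 4.8
   vertex 0.0 2.4 3.6
   vertex 4.8 2.8 3.6
  endloop
 endfacet
 facet normal -0.762 0.324 -0.561
  outer loop
   vertex 2.0 2.6 1.0
   vertex 0.0 2.4 3.6
   vertex 2.2 4.8 2.0
  endloop
 endfacet
 facet normal -0.281 -0.916 -0.287
  outer loop
   vertex 2.0 2.6 1.0
   vertex 4.2 1.8 1.4
   vertex 0.0 2.4 3.6
  endloop
 endfacet
 facet normal 0.296 0.373 -0.880
  outer loop
   vertex 2.0 2.6 1.0
   vertex 2.2 4.8 2.0
   vertex 4.2 1.8 1.4
  endloop
 endfacet
 facet normal -0.790 0.562 -0.243
  outer loop
   vertex 1.2 4.0 3.4
   vertex 2.2 4.8 2.0
   vertex 0.0 2.4 3.6
  endloop
 endfacet
 facet normal -0.684 0.570 0.456
  outer loop
   vertex 1.2 4.0 3.4
   vertex 0.0 2.4 3.6
   vertex 1.8 3.6 4.8
  endloop
 endfacet
 facet normal -0.227 0.907 0.356
  outer loop
   vertex 1.2 4.0 3.4
   vertex 1.8 3.6 4.8
   vertex 2.2 4.8 2.0
  endloop
 endfacet
 facet normal 0.517 0.832 0.201
  outer loop
   vertex 4.4 3.0 3.8
   vertex 4.8 2.8 3.6
   vertex 2.2 4.8 2.0
  endloop
 endfacet
 facet normal 0.254 -0.381 0.889
  outer loop
   vertex 4.4 3.0 3.8
   vertex 1.8 3.6 4.8
   vertex 4.8 2.8 3.6
  endloop
 endfacet
 facet normal 0.352 0.841 0.411
  outer loop
   vertex 4.4 3.0 3.8
   vertex 2.2 4.8 2.0
   vertex 1.8 3.6 4.8
  endloop
 endfacet
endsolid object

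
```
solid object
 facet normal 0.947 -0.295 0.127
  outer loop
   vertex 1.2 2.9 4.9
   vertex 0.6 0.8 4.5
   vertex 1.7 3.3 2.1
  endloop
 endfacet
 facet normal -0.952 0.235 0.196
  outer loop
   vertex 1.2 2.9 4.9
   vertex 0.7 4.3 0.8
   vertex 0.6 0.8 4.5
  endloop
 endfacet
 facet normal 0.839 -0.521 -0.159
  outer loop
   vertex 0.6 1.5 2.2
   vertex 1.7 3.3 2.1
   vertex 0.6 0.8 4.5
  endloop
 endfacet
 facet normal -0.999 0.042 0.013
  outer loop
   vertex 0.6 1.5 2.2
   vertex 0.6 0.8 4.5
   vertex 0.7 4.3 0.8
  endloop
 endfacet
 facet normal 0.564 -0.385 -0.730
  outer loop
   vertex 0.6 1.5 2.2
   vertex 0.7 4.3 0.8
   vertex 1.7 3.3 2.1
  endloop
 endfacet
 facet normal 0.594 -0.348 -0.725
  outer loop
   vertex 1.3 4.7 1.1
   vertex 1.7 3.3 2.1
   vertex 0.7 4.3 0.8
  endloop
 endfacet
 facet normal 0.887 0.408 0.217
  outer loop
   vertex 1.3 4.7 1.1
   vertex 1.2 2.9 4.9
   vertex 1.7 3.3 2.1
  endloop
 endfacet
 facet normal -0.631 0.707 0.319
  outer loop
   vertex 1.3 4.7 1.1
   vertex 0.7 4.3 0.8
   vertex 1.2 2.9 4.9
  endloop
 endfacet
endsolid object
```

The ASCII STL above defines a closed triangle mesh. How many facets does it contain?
8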